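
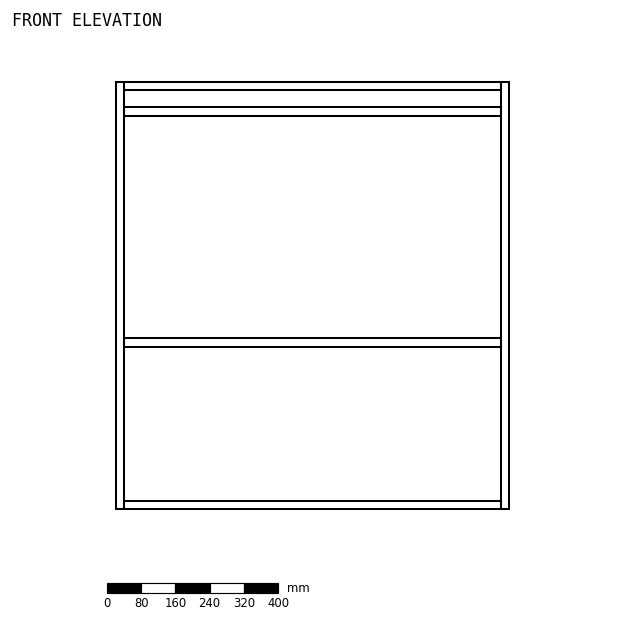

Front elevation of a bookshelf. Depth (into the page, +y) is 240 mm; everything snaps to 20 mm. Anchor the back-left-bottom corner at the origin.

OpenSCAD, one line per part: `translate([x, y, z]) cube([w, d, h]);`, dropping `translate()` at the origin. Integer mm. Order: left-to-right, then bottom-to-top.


cube([20, 240, 1000]);
translate([20, 0, 0]) cube([880, 240, 20]);
translate([20, 0, 380]) cube([880, 240, 20]);
translate([20, 0, 920]) cube([880, 240, 20]);
translate([20, 0, 980]) cube([880, 240, 20]);
translate([900, 0, 0]) cube([20, 240, 1000]);


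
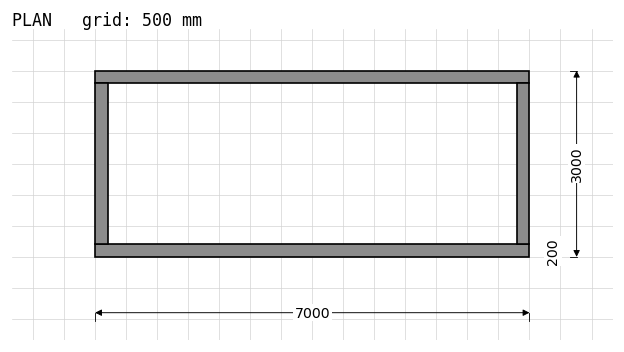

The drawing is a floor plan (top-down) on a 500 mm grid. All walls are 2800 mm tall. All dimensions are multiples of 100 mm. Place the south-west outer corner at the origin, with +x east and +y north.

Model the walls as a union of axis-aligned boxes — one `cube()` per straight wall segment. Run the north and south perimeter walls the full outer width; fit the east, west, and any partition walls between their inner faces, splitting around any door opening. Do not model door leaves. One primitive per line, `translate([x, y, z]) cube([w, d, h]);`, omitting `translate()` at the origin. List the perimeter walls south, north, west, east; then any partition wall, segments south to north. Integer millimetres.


cube([7000, 200, 2800]);
translate([0, 2800, 0]) cube([7000, 200, 2800]);
translate([0, 200, 0]) cube([200, 2600, 2800]);
translate([6800, 200, 0]) cube([200, 2600, 2800]);


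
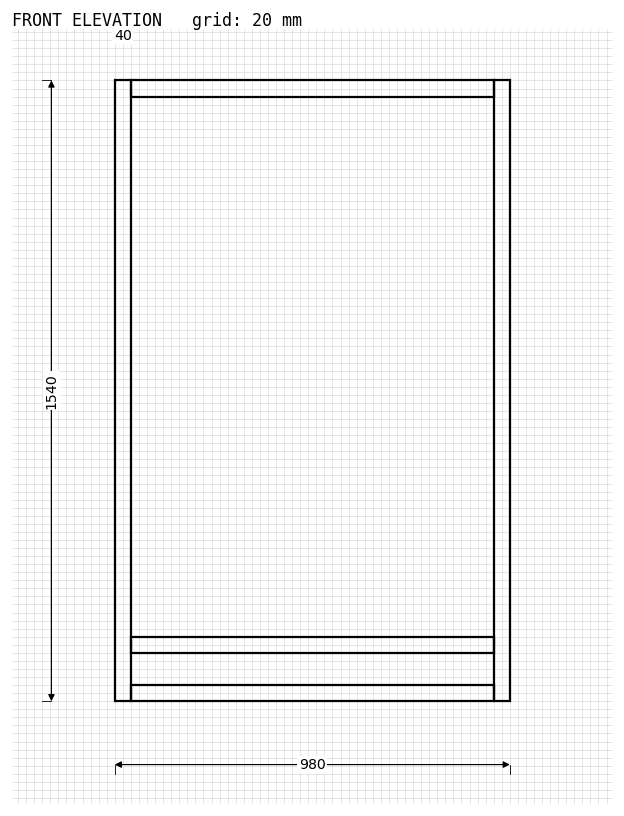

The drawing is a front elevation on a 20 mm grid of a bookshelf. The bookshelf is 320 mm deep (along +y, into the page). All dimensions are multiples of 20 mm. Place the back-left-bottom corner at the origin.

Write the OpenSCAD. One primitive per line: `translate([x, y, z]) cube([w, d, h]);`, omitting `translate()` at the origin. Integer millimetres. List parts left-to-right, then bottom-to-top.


cube([40, 320, 1540]);
translate([40, 0, 0]) cube([900, 320, 40]);
translate([40, 0, 120]) cube([900, 320, 40]);
translate([40, 0, 1500]) cube([900, 320, 40]);
translate([940, 0, 0]) cube([40, 320, 1540]);


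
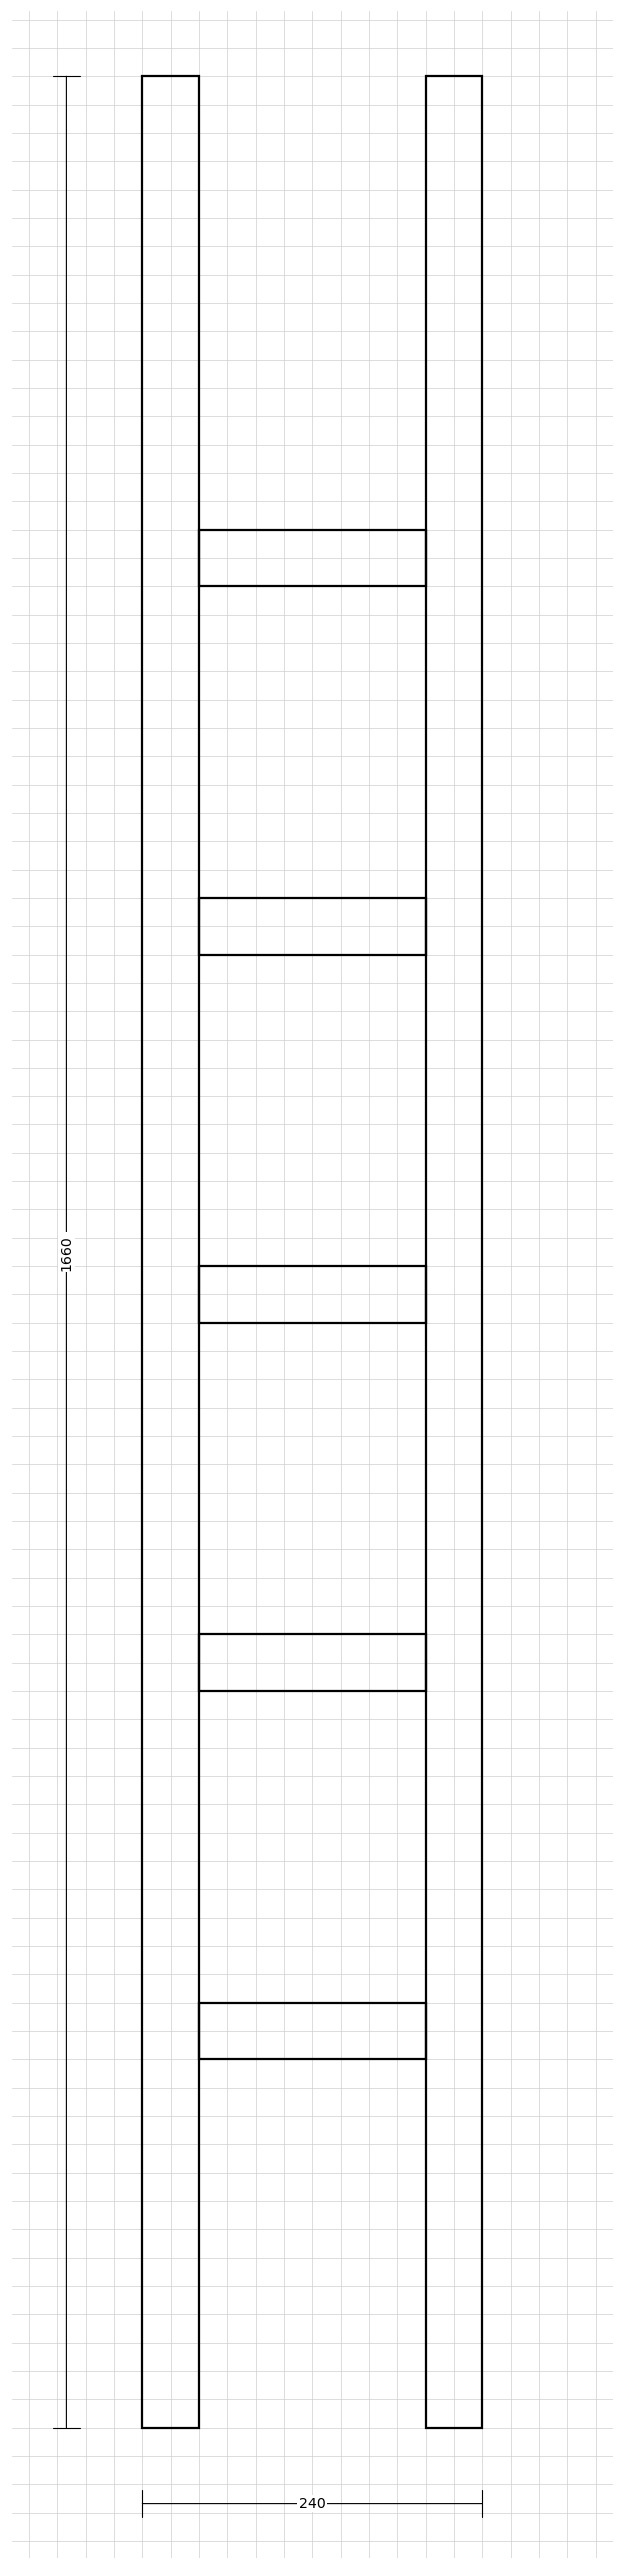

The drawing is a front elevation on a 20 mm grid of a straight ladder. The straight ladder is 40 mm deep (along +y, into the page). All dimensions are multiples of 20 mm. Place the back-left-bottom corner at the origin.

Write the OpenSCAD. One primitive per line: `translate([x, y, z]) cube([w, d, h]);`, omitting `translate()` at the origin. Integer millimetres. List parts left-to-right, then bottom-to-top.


cube([40, 40, 1660]);
translate([40, 0, 260]) cube([160, 40, 40]);
translate([40, 0, 520]) cube([160, 40, 40]);
translate([40, 0, 780]) cube([160, 40, 40]);
translate([40, 0, 1040]) cube([160, 40, 40]);
translate([40, 0, 1300]) cube([160, 40, 40]);
translate([200, 0, 0]) cube([40, 40, 1660]);


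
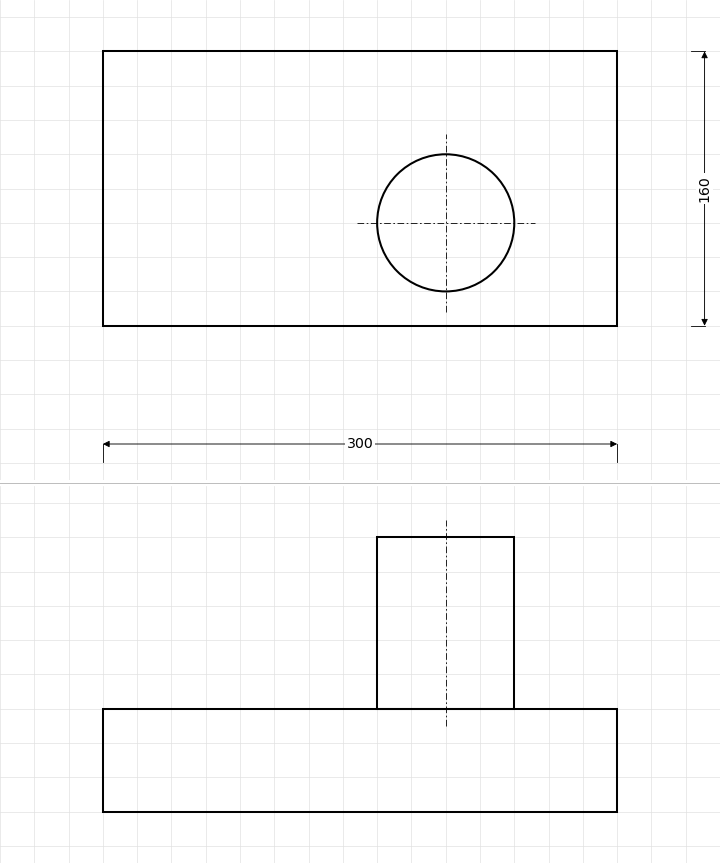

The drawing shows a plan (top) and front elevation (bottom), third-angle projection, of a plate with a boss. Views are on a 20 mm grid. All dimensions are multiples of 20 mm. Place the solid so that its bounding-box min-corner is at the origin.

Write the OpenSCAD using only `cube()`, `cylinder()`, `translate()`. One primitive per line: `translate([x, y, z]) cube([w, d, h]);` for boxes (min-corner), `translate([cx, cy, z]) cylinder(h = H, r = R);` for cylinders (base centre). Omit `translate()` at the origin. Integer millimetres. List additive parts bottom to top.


cube([300, 160, 60]);
translate([200, 60, 60]) cylinder(h = 100, r = 40);


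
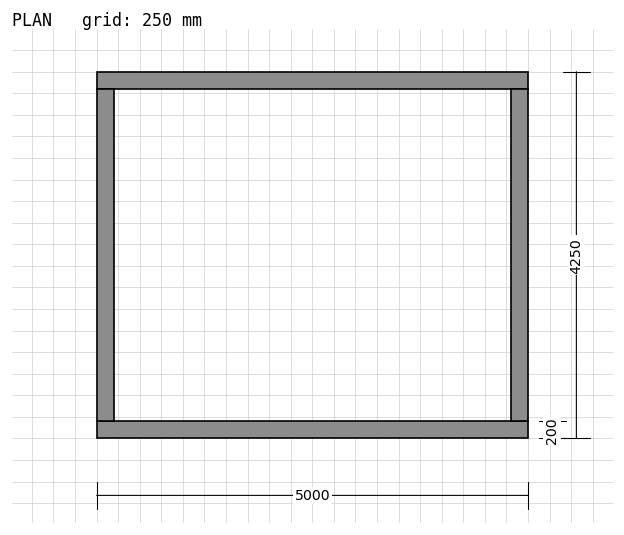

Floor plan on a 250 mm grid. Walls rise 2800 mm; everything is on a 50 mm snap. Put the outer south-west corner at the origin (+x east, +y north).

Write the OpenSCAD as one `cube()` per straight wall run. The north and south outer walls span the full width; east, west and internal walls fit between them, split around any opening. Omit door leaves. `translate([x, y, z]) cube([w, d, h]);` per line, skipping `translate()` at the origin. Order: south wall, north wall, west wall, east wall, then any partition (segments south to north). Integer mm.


cube([5000, 200, 2800]);
translate([0, 4050, 0]) cube([5000, 200, 2800]);
translate([0, 200, 0]) cube([200, 3850, 2800]);
translate([4800, 200, 0]) cube([200, 3850, 2800]);


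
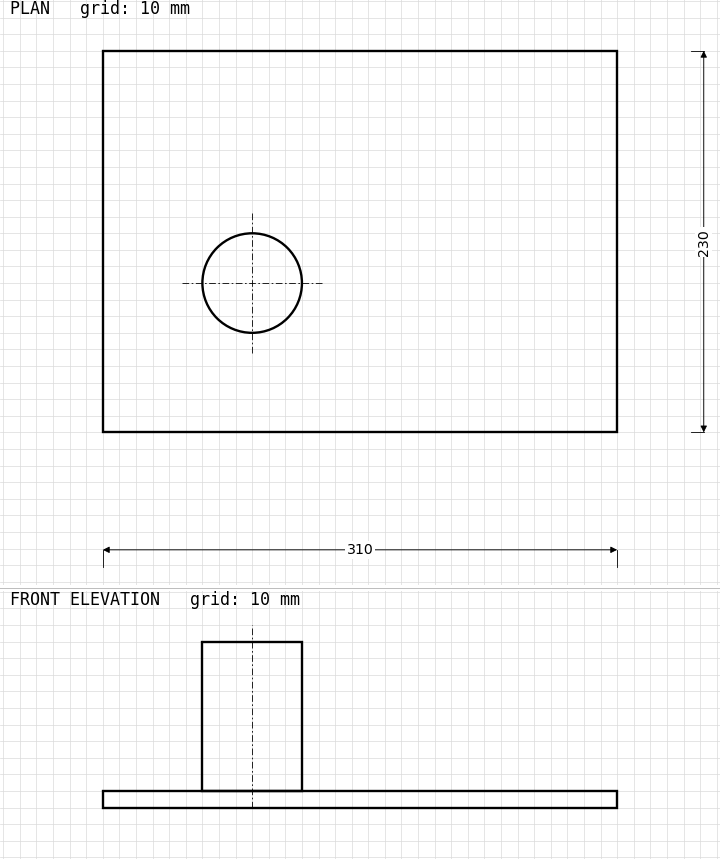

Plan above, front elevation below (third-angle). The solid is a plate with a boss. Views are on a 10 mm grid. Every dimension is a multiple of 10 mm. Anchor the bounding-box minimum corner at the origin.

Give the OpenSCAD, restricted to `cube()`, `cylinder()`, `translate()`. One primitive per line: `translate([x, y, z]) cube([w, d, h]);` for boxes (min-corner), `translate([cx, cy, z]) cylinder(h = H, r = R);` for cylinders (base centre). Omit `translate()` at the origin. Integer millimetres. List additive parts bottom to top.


cube([310, 230, 10]);
translate([90, 90, 10]) cylinder(h = 90, r = 30);


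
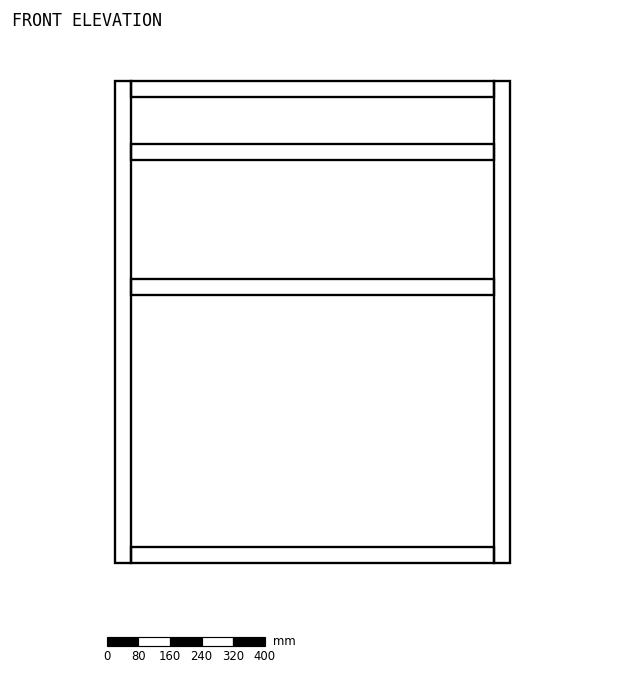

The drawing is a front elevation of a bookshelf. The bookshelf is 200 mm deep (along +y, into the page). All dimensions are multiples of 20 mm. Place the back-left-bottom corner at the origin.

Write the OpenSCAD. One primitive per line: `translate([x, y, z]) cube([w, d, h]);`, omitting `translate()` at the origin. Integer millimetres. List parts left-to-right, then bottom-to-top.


cube([40, 200, 1220]);
translate([40, 0, 0]) cube([920, 200, 40]);
translate([40, 0, 680]) cube([920, 200, 40]);
translate([40, 0, 1020]) cube([920, 200, 40]);
translate([40, 0, 1180]) cube([920, 200, 40]);
translate([960, 0, 0]) cube([40, 200, 1220]);


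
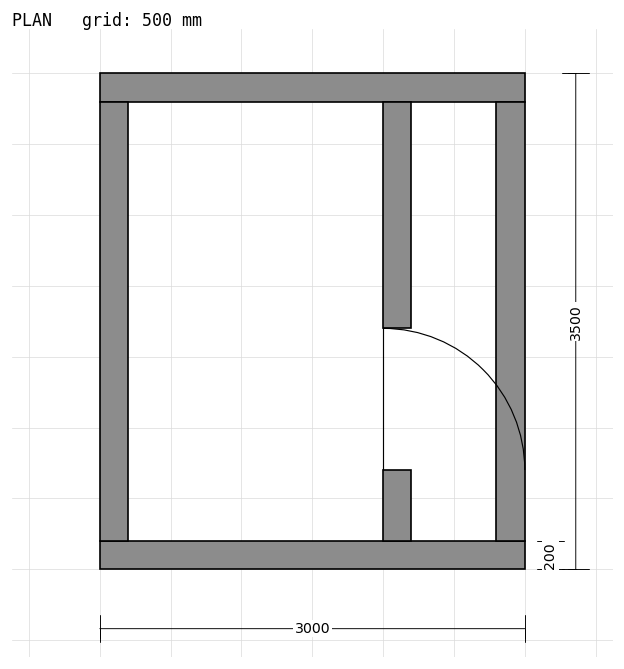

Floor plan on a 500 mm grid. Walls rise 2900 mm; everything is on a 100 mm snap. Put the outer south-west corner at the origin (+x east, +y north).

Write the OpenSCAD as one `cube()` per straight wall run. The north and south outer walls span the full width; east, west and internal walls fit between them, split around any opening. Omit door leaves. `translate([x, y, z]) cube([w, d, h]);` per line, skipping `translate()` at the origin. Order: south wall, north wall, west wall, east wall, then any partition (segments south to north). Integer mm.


cube([3000, 200, 2900]);
translate([0, 3300, 0]) cube([3000, 200, 2900]);
translate([0, 200, 0]) cube([200, 3100, 2900]);
translate([2800, 200, 0]) cube([200, 3100, 2900]);
translate([2000, 200, 0]) cube([200, 500, 2900]);
translate([2000, 1700, 0]) cube([200, 1600, 2900]);


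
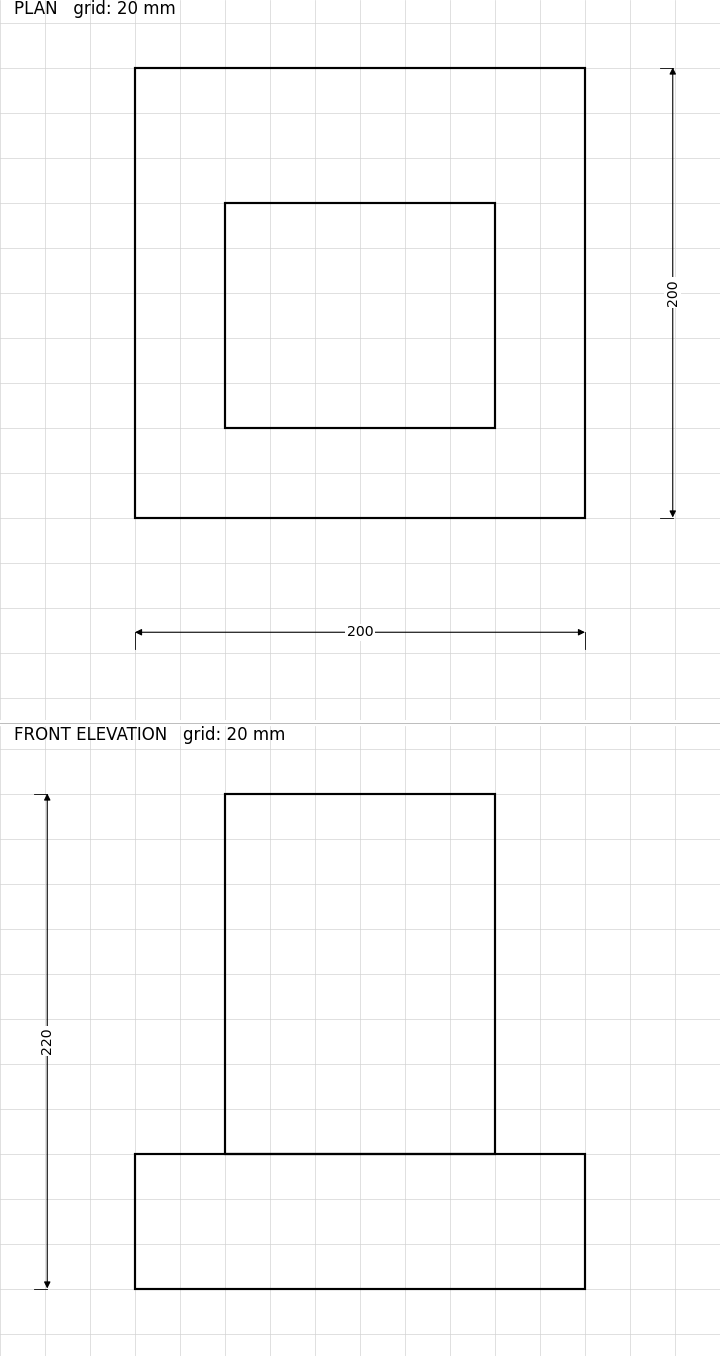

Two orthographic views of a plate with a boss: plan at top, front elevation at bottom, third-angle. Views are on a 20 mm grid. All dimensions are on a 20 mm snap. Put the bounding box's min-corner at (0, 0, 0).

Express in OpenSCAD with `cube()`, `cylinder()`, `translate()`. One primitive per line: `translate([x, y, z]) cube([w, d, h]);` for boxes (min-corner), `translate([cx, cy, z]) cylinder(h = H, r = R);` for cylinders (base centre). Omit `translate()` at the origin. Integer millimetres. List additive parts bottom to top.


cube([200, 200, 60]);
translate([40, 40, 60]) cube([120, 100, 160]);


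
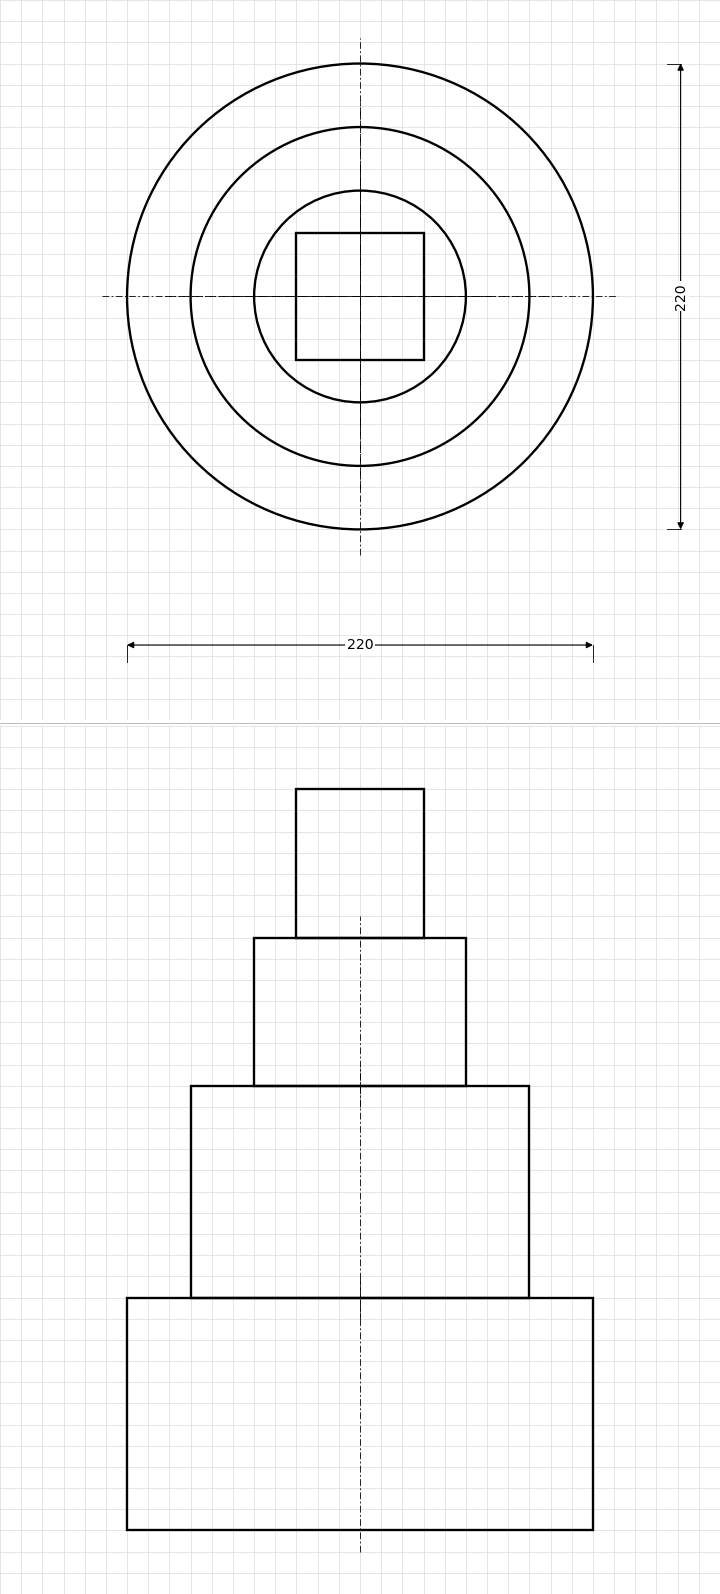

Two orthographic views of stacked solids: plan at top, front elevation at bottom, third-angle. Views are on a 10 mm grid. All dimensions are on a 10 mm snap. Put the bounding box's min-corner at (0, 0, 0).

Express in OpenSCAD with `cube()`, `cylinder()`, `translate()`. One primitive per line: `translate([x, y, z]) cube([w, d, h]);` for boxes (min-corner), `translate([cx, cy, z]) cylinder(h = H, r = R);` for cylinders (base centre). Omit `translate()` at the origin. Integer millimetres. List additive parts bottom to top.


translate([110, 110, 0]) cylinder(h = 110, r = 110);
translate([110, 110, 110]) cylinder(h = 100, r = 80);
translate([110, 110, 210]) cylinder(h = 70, r = 50);
translate([80, 80, 280]) cube([60, 60, 70]);


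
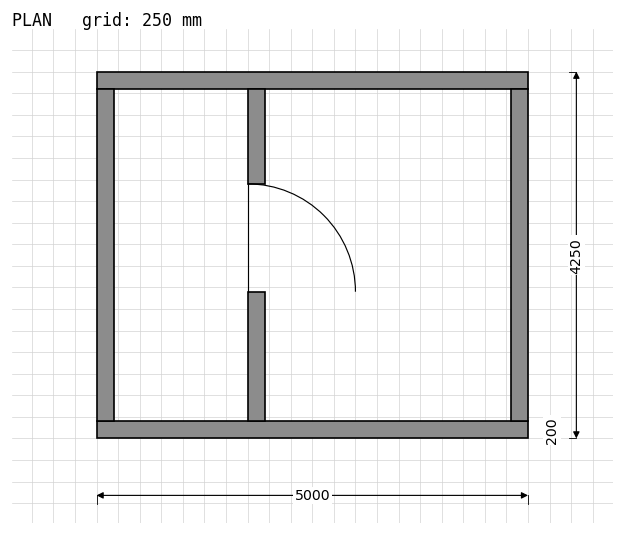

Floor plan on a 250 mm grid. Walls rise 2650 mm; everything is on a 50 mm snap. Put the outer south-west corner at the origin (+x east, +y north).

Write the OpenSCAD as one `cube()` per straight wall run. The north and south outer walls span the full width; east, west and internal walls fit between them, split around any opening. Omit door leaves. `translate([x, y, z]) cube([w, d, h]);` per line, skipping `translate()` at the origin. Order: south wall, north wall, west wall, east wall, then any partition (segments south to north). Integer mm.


cube([5000, 200, 2650]);
translate([0, 4050, 0]) cube([5000, 200, 2650]);
translate([0, 200, 0]) cube([200, 3850, 2650]);
translate([4800, 200, 0]) cube([200, 3850, 2650]);
translate([1750, 200, 0]) cube([200, 1500, 2650]);
translate([1750, 2950, 0]) cube([200, 1100, 2650]);


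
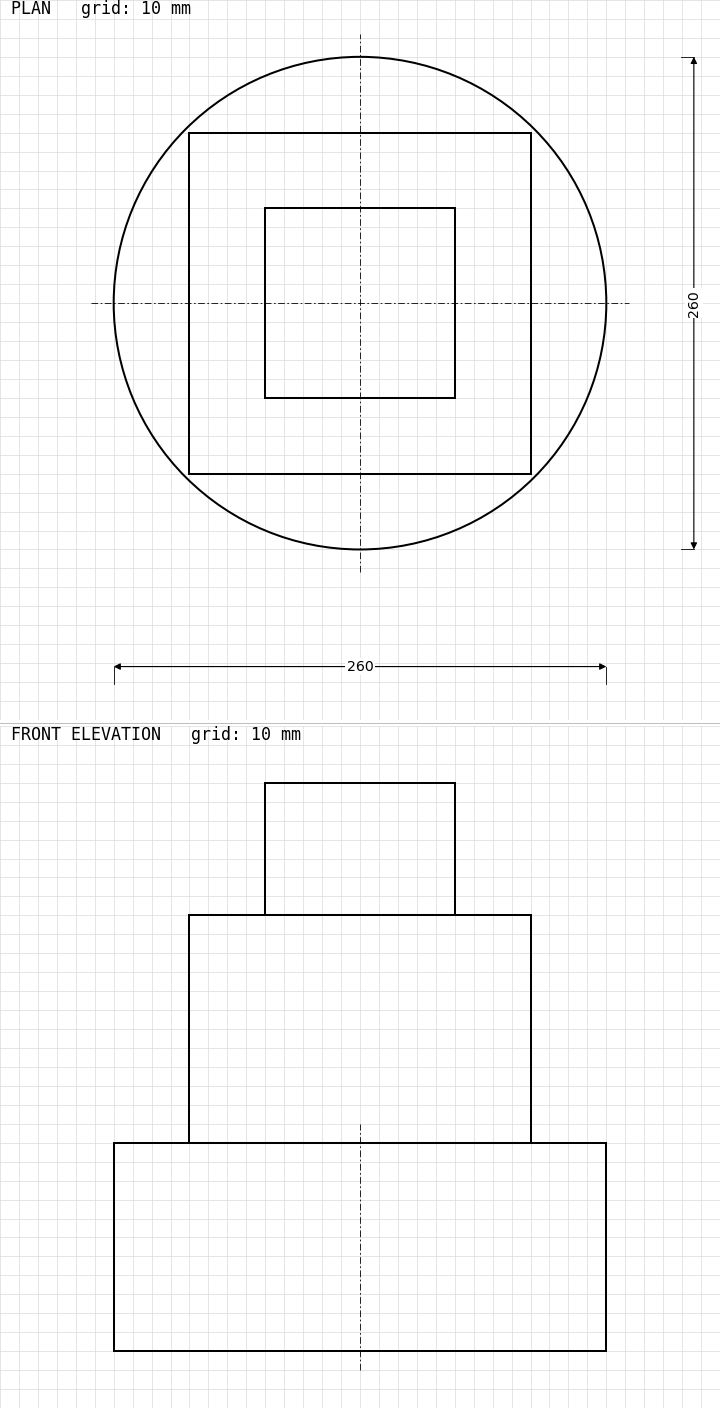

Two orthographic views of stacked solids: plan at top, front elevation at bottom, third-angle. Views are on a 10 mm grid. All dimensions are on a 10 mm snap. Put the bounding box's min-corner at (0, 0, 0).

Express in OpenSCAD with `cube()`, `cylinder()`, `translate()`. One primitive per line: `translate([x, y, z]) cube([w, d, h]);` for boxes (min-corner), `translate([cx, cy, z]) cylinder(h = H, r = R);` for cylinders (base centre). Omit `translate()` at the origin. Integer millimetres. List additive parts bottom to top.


translate([130, 130, 0]) cylinder(h = 110, r = 130);
translate([40, 40, 110]) cube([180, 180, 120]);
translate([80, 80, 230]) cube([100, 100, 70]);


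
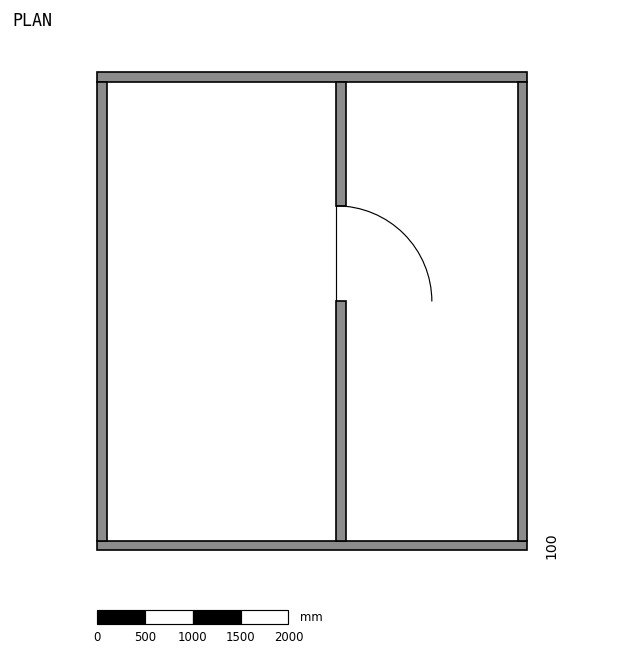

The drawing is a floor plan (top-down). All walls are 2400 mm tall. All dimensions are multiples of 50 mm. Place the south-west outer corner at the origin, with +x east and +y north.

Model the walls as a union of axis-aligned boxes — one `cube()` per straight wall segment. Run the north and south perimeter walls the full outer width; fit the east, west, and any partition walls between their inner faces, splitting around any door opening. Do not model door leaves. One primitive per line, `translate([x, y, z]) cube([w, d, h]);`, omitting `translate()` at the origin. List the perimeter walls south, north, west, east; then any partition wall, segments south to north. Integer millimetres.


cube([4500, 100, 2400]);
translate([0, 4900, 0]) cube([4500, 100, 2400]);
translate([0, 100, 0]) cube([100, 4800, 2400]);
translate([4400, 100, 0]) cube([100, 4800, 2400]);
translate([2500, 100, 0]) cube([100, 2500, 2400]);
translate([2500, 3600, 0]) cube([100, 1300, 2400]);


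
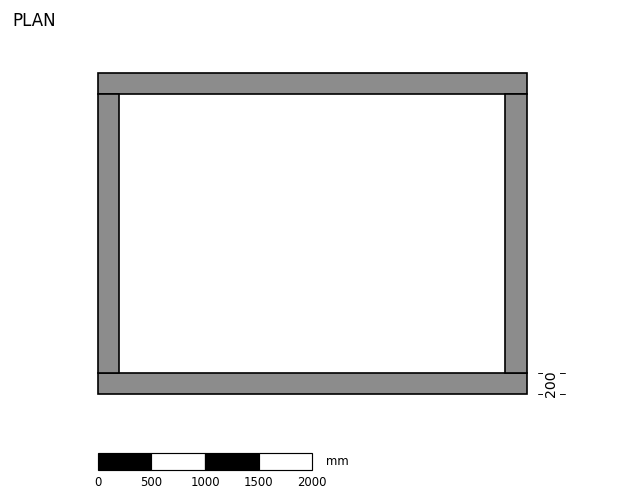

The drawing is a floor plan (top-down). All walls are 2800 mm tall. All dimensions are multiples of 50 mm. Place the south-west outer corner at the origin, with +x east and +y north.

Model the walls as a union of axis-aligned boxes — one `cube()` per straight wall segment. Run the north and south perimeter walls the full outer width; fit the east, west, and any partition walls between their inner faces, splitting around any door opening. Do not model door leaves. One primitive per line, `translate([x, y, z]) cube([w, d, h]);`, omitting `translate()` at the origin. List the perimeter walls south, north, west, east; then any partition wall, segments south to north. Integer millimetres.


cube([4000, 200, 2800]);
translate([0, 2800, 0]) cube([4000, 200, 2800]);
translate([0, 200, 0]) cube([200, 2600, 2800]);
translate([3800, 200, 0]) cube([200, 2600, 2800]);


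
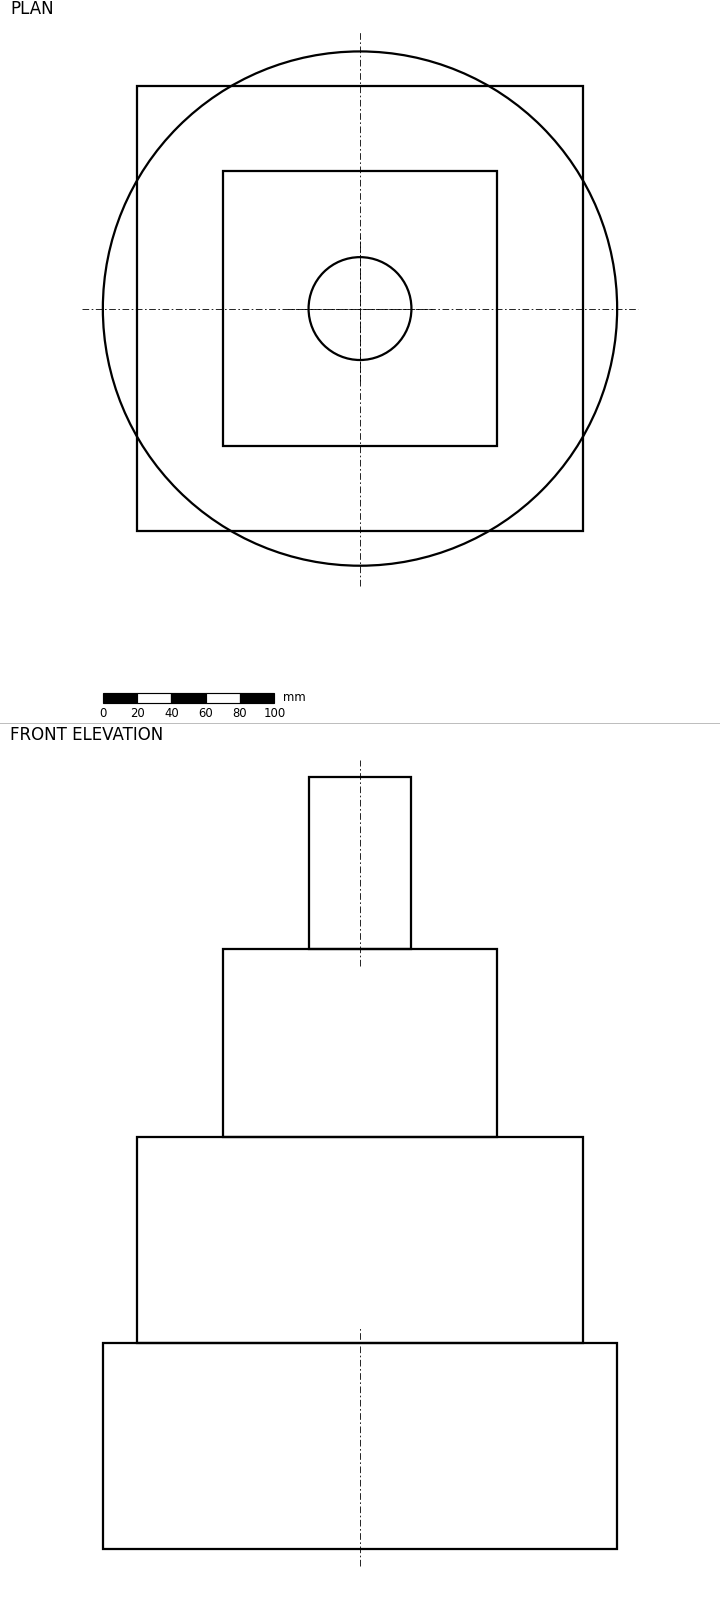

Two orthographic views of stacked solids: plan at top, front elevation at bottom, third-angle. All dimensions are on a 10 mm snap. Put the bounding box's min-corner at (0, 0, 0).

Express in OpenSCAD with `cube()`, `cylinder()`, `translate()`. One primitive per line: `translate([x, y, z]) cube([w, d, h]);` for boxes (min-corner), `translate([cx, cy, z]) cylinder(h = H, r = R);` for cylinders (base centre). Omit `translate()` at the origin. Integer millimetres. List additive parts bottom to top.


translate([150, 150, 0]) cylinder(h = 120, r = 150);
translate([20, 20, 120]) cube([260, 260, 120]);
translate([70, 70, 240]) cube([160, 160, 110]);
translate([150, 150, 350]) cylinder(h = 100, r = 30);


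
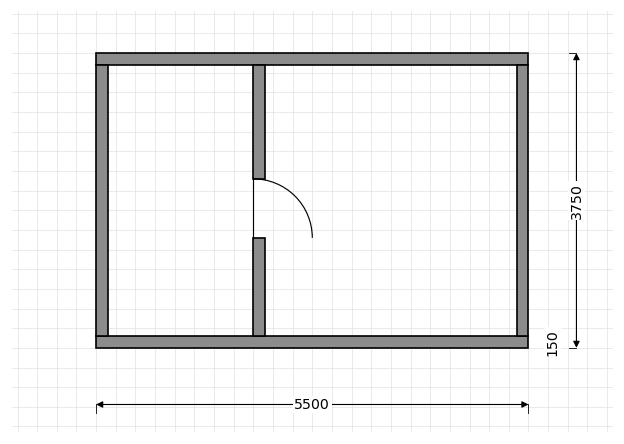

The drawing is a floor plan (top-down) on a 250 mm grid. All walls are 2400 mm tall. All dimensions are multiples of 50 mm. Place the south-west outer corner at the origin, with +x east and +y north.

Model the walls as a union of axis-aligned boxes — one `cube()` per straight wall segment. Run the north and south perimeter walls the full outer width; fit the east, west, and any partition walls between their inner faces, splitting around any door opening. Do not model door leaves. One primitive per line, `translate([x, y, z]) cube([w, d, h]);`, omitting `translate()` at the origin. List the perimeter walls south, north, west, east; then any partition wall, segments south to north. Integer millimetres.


cube([5500, 150, 2400]);
translate([0, 3600, 0]) cube([5500, 150, 2400]);
translate([0, 150, 0]) cube([150, 3450, 2400]);
translate([5350, 150, 0]) cube([150, 3450, 2400]);
translate([2000, 150, 0]) cube([150, 1250, 2400]);
translate([2000, 2150, 0]) cube([150, 1450, 2400]);


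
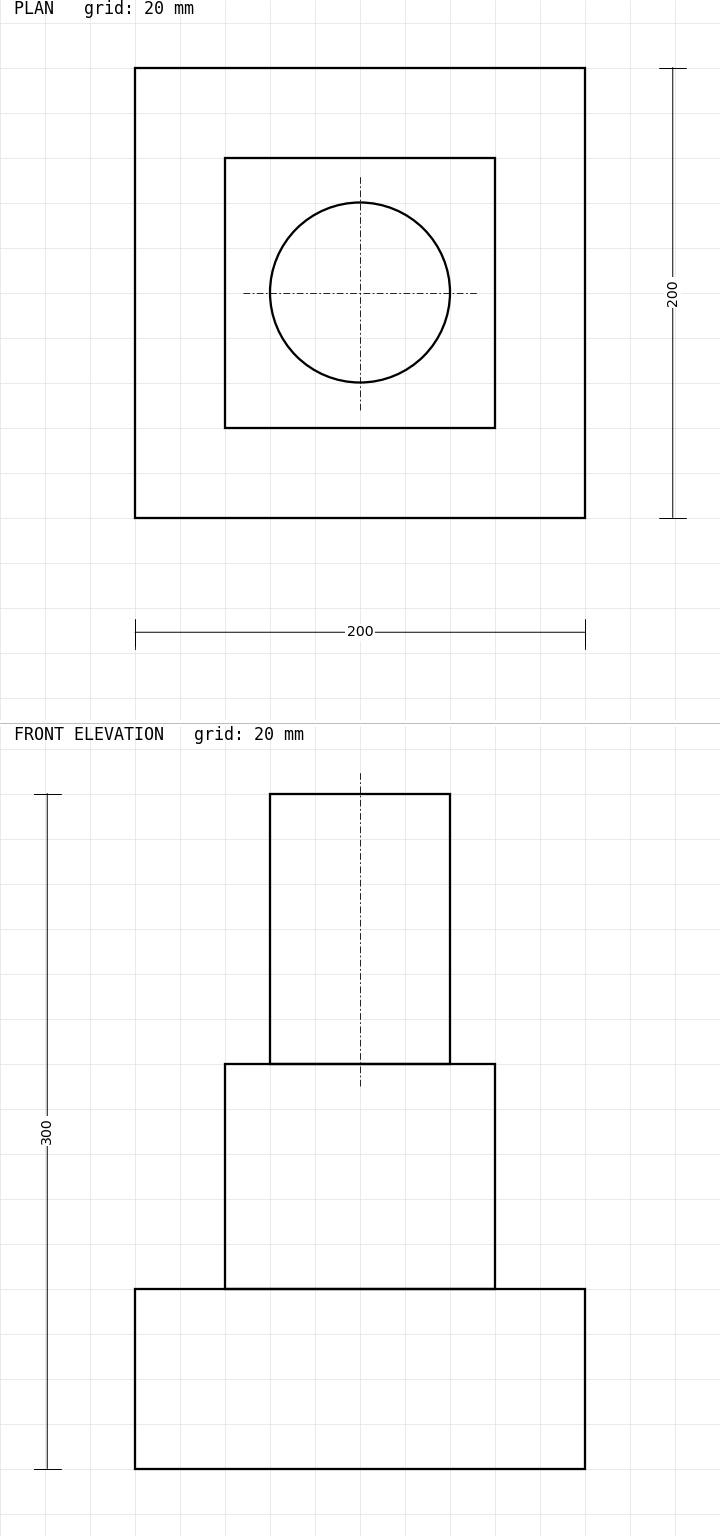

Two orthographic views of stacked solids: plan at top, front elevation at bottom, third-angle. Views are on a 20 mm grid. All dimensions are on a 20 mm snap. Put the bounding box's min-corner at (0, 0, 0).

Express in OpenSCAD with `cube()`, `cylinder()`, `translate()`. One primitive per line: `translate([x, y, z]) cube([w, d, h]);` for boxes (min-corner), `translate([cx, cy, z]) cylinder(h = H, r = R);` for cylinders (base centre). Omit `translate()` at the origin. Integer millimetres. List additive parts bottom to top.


cube([200, 200, 80]);
translate([40, 40, 80]) cube([120, 120, 100]);
translate([100, 100, 180]) cylinder(h = 120, r = 40);


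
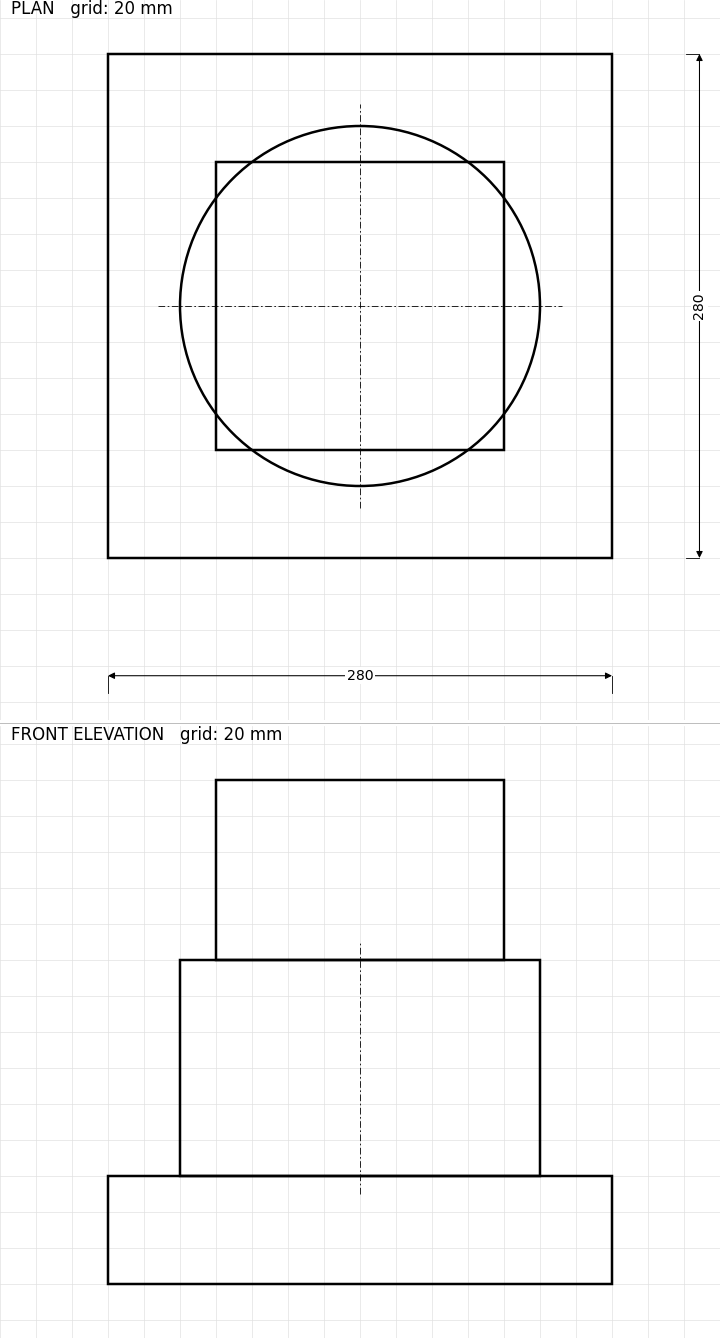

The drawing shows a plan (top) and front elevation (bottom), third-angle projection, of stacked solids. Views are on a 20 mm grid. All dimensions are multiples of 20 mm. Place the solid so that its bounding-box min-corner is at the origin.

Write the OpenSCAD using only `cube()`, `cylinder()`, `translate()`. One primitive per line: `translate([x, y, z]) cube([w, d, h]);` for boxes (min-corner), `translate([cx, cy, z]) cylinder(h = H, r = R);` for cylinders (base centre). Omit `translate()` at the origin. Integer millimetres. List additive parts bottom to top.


cube([280, 280, 60]);
translate([140, 140, 60]) cylinder(h = 120, r = 100);
translate([60, 60, 180]) cube([160, 160, 100]);


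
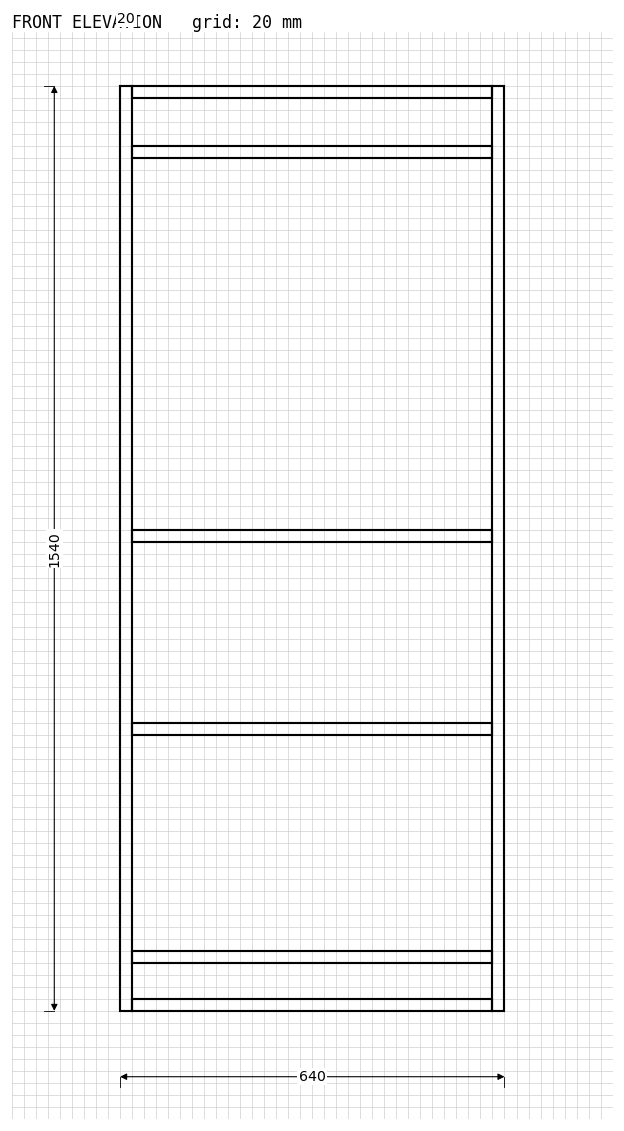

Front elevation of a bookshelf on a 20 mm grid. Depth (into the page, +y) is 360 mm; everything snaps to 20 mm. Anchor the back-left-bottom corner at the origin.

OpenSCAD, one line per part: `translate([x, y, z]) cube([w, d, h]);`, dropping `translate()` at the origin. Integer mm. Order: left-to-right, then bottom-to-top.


cube([20, 360, 1540]);
translate([20, 0, 0]) cube([600, 360, 20]);
translate([20, 0, 80]) cube([600, 360, 20]);
translate([20, 0, 460]) cube([600, 360, 20]);
translate([20, 0, 780]) cube([600, 360, 20]);
translate([20, 0, 1420]) cube([600, 360, 20]);
translate([20, 0, 1520]) cube([600, 360, 20]);
translate([620, 0, 0]) cube([20, 360, 1540]);


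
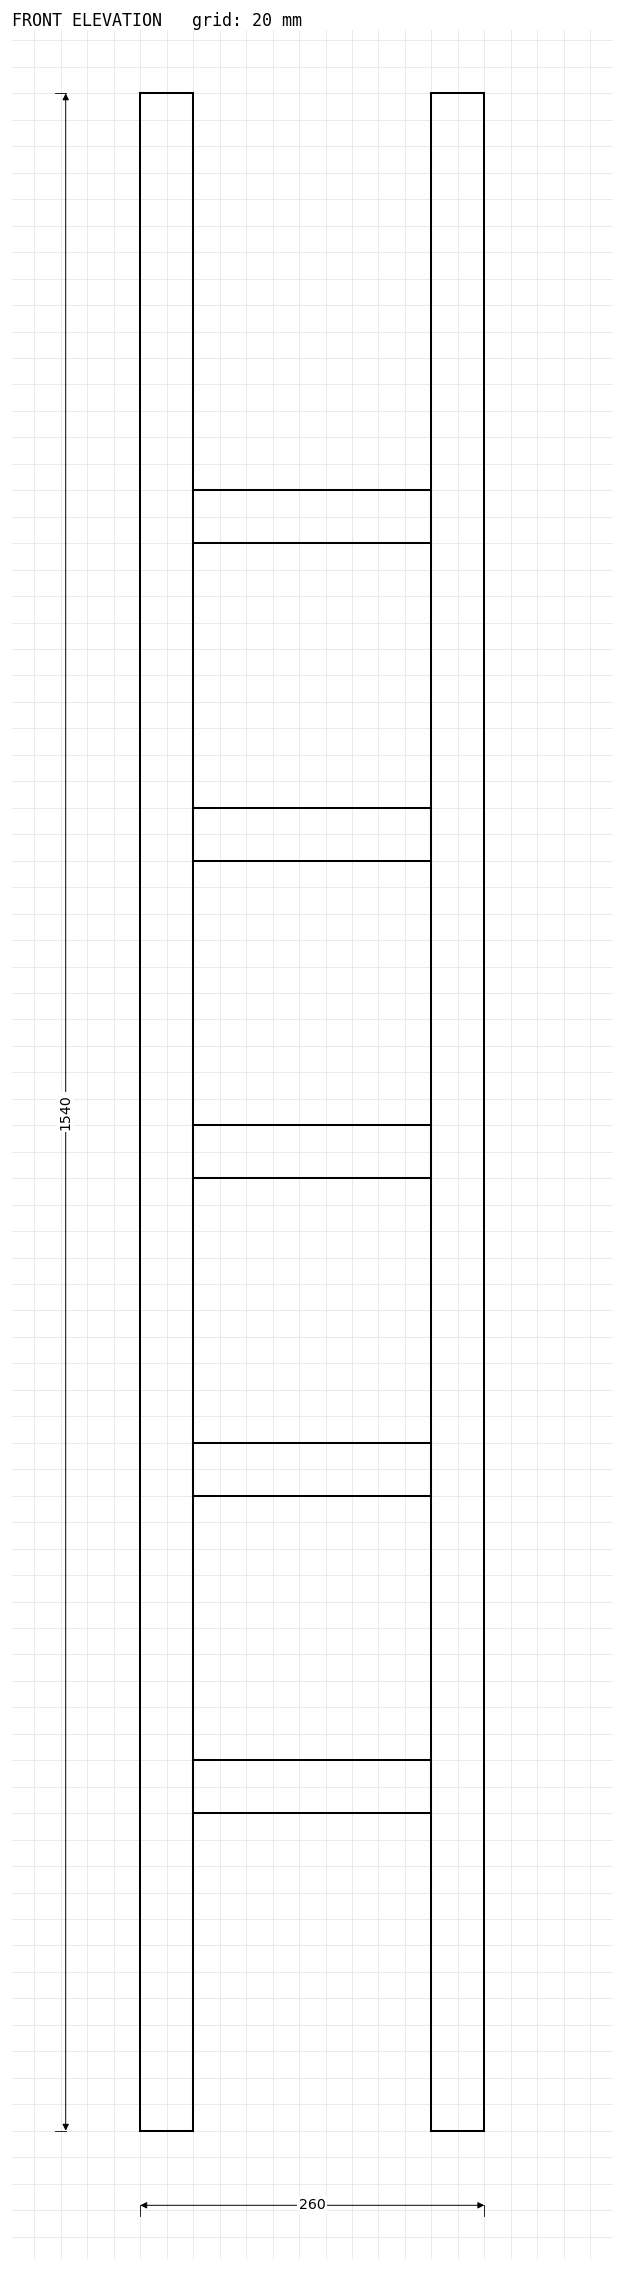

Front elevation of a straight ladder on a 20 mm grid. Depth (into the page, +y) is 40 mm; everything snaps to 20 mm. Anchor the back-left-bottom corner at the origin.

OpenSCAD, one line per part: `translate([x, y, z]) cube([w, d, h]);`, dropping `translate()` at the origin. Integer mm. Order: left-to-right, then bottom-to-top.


cube([40, 40, 1540]);
translate([40, 0, 240]) cube([180, 40, 40]);
translate([40, 0, 480]) cube([180, 40, 40]);
translate([40, 0, 720]) cube([180, 40, 40]);
translate([40, 0, 960]) cube([180, 40, 40]);
translate([40, 0, 1200]) cube([180, 40, 40]);
translate([220, 0, 0]) cube([40, 40, 1540]);


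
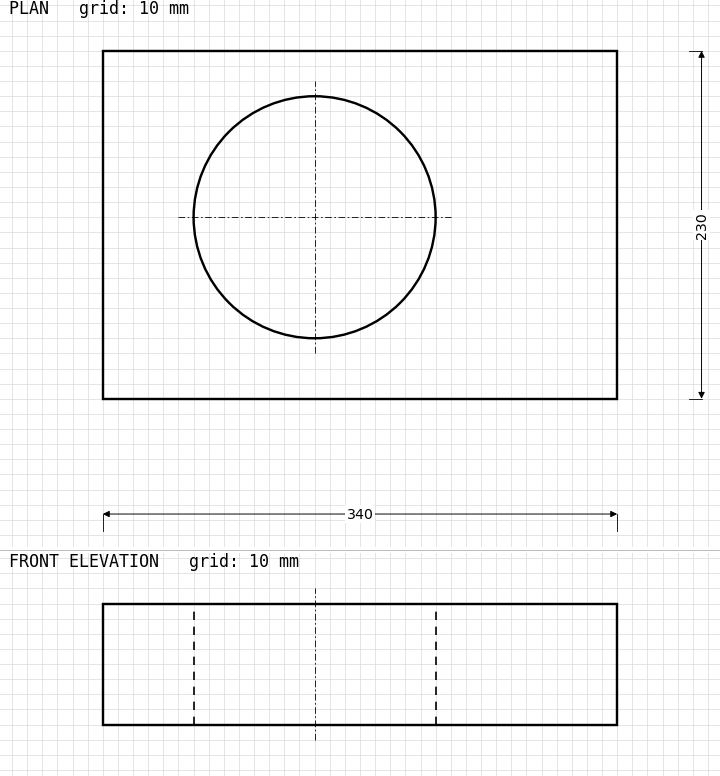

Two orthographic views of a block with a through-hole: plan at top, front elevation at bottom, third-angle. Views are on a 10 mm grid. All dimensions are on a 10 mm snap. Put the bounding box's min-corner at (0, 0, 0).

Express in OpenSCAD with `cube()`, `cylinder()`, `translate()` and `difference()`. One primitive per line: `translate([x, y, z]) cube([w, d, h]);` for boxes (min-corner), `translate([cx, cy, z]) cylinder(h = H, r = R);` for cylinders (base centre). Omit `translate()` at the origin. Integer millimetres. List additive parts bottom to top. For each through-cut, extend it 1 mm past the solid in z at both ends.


difference() {
  cube([340, 230, 80]);
  translate([140, 120, -1]) cylinder(h = 82, r = 80);
}


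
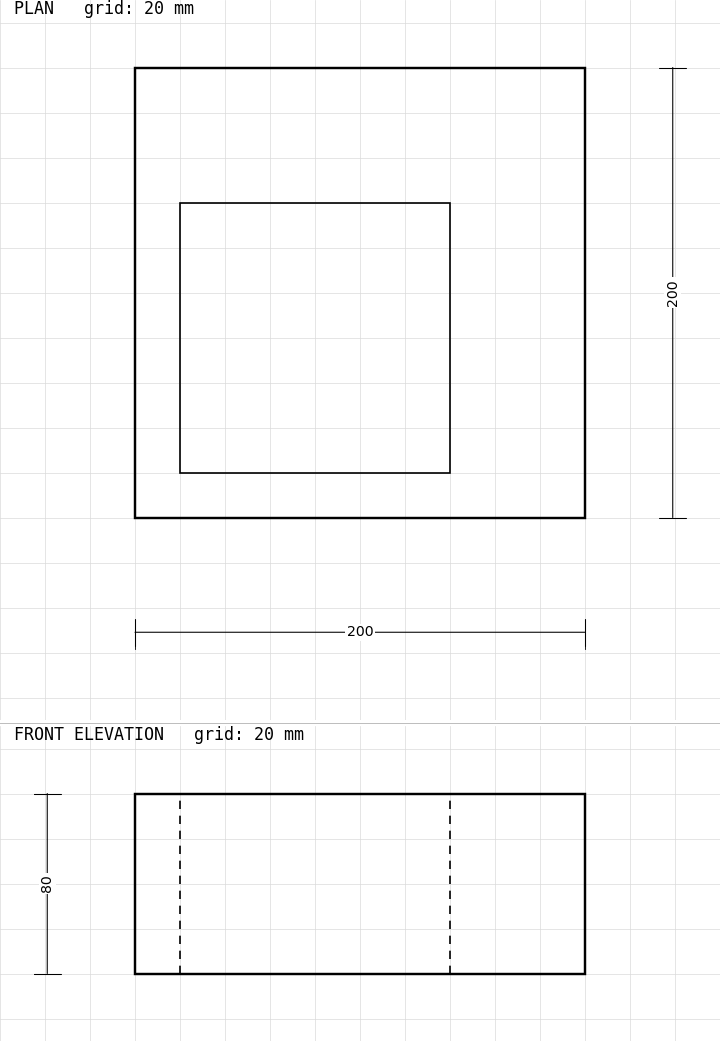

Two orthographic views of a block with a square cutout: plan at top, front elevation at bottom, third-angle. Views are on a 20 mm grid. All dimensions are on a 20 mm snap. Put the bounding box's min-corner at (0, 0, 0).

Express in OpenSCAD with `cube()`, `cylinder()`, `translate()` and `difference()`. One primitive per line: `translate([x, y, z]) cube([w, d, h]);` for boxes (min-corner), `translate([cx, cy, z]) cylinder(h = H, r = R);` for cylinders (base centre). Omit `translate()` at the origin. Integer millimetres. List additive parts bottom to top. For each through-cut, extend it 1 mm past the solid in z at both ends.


difference() {
  cube([200, 200, 80]);
  translate([20, 20, -1]) cube([120, 120, 82]);
}


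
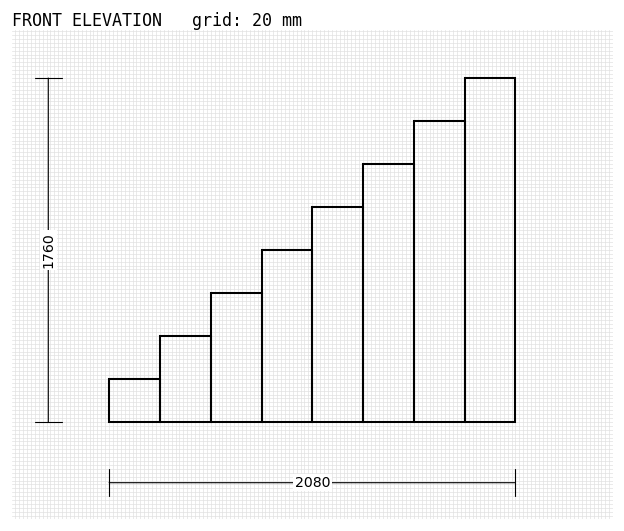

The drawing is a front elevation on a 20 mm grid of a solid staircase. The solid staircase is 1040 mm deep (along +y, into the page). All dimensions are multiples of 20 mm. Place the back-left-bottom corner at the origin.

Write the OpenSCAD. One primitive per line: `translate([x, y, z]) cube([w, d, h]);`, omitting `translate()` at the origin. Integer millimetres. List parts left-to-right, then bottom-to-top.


cube([260, 1040, 220]);
translate([260, 0, 0]) cube([260, 1040, 440]);
translate([520, 0, 0]) cube([260, 1040, 660]);
translate([780, 0, 0]) cube([260, 1040, 880]);
translate([1040, 0, 0]) cube([260, 1040, 1100]);
translate([1300, 0, 0]) cube([260, 1040, 1320]);
translate([1560, 0, 0]) cube([260, 1040, 1540]);
translate([1820, 0, 0]) cube([260, 1040, 1760]);


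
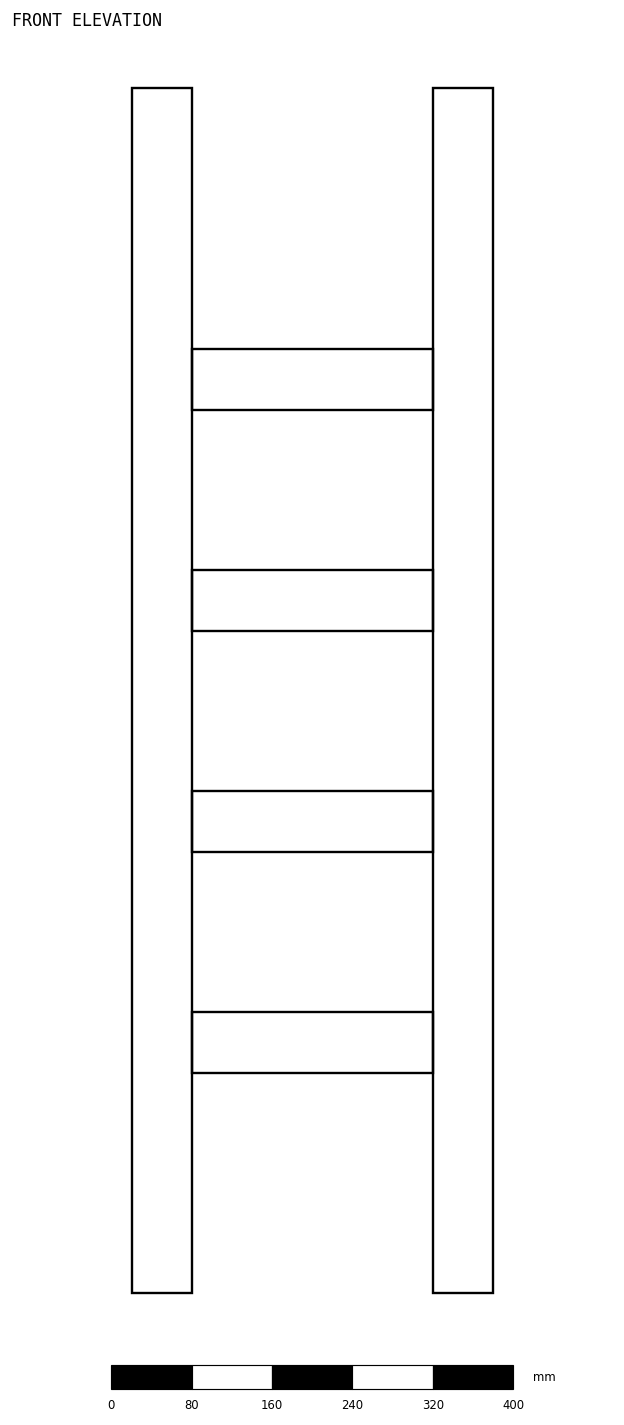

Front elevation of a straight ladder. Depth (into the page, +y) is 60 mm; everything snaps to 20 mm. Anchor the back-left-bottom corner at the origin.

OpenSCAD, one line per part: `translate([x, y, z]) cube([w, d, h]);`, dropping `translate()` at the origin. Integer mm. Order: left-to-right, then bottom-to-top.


cube([60, 60, 1200]);
translate([60, 0, 220]) cube([240, 60, 60]);
translate([60, 0, 440]) cube([240, 60, 60]);
translate([60, 0, 660]) cube([240, 60, 60]);
translate([60, 0, 880]) cube([240, 60, 60]);
translate([300, 0, 0]) cube([60, 60, 1200]);


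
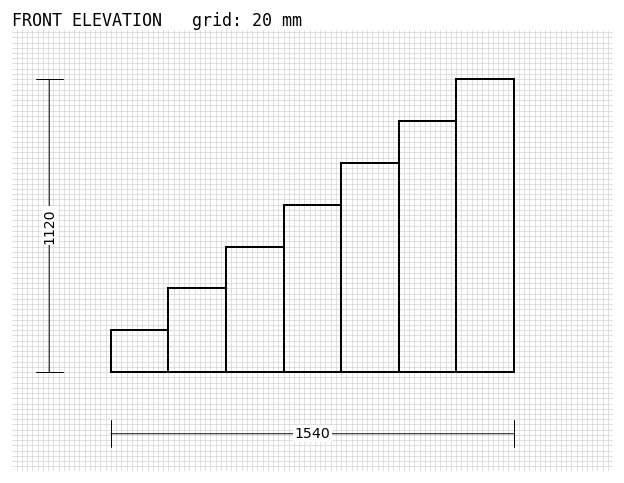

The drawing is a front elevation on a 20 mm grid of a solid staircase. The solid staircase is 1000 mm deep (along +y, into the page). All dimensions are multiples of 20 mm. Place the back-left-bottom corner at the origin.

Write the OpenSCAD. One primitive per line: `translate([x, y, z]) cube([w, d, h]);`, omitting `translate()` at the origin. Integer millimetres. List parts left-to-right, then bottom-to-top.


cube([220, 1000, 160]);
translate([220, 0, 0]) cube([220, 1000, 320]);
translate([440, 0, 0]) cube([220, 1000, 480]);
translate([660, 0, 0]) cube([220, 1000, 640]);
translate([880, 0, 0]) cube([220, 1000, 800]);
translate([1100, 0, 0]) cube([220, 1000, 960]);
translate([1320, 0, 0]) cube([220, 1000, 1120]);


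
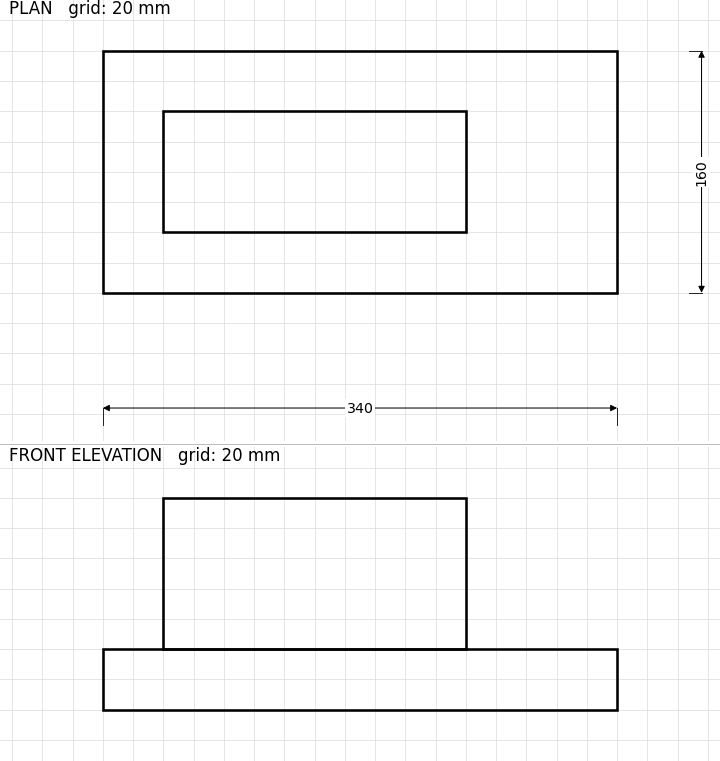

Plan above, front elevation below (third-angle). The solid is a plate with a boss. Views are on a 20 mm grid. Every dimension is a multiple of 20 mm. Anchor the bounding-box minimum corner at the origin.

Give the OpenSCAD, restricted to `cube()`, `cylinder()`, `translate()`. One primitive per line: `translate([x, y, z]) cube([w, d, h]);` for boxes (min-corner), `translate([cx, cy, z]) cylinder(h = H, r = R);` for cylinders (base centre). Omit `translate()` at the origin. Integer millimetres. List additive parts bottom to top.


cube([340, 160, 40]);
translate([40, 40, 40]) cube([200, 80, 100]);


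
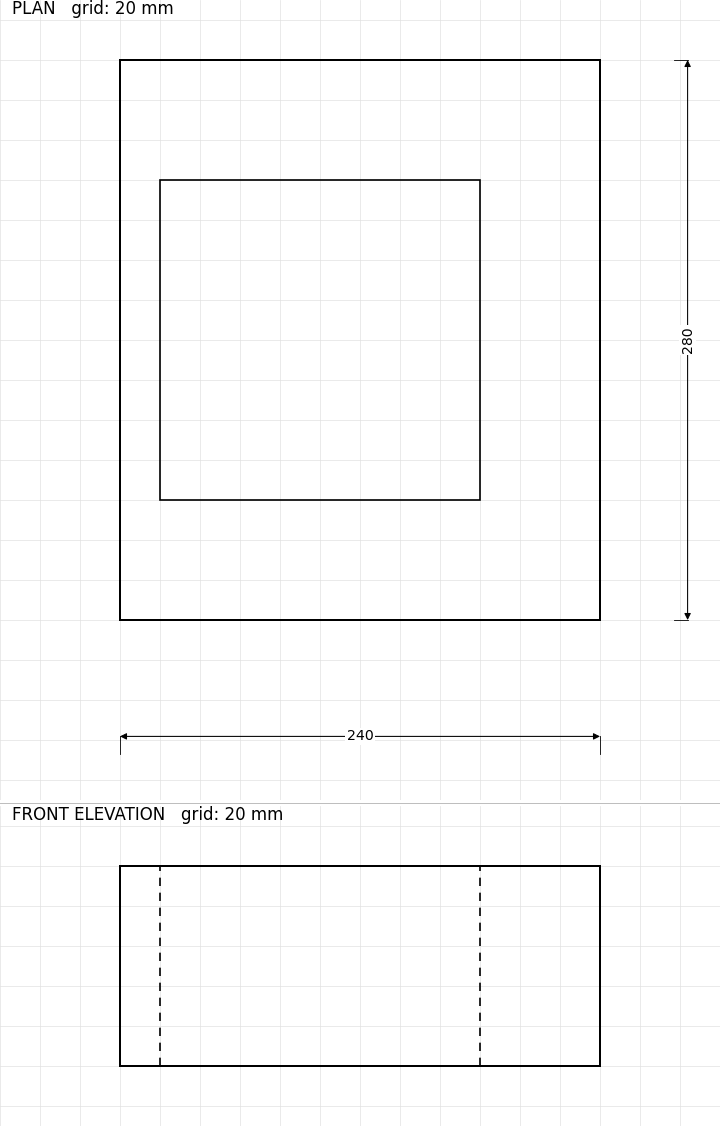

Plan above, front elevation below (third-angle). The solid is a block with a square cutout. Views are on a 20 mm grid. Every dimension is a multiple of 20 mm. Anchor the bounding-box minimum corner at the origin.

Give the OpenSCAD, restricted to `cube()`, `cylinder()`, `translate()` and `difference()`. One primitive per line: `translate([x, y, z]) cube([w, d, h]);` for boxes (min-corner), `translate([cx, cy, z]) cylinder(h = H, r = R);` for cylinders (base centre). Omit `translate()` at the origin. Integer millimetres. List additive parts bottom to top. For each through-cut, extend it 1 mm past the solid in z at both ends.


difference() {
  cube([240, 280, 100]);
  translate([20, 60, -1]) cube([160, 160, 102]);
}


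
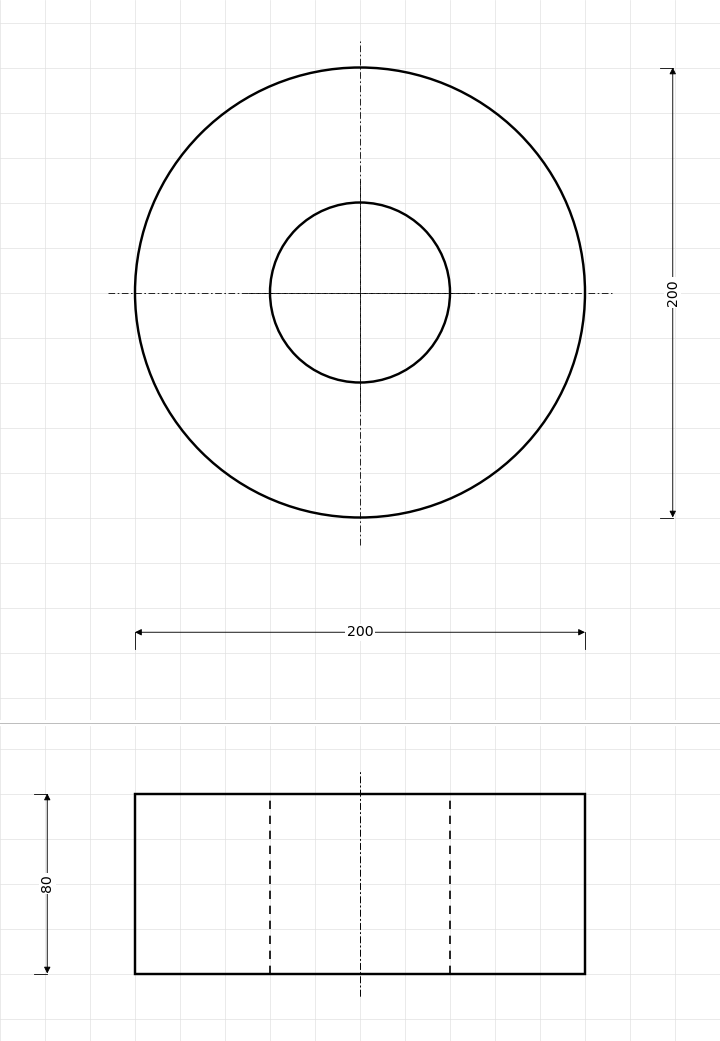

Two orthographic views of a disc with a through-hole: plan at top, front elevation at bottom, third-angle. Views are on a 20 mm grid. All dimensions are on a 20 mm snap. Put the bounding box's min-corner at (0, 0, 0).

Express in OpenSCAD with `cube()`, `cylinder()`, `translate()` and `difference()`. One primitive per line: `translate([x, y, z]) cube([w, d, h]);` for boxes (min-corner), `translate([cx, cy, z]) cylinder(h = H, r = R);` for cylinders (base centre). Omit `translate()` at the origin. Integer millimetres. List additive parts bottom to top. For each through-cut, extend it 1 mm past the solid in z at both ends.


difference() {
  translate([100, 100, 0]) cylinder(h = 80, r = 100);
  translate([100, 100, -1]) cylinder(h = 82, r = 40);
}


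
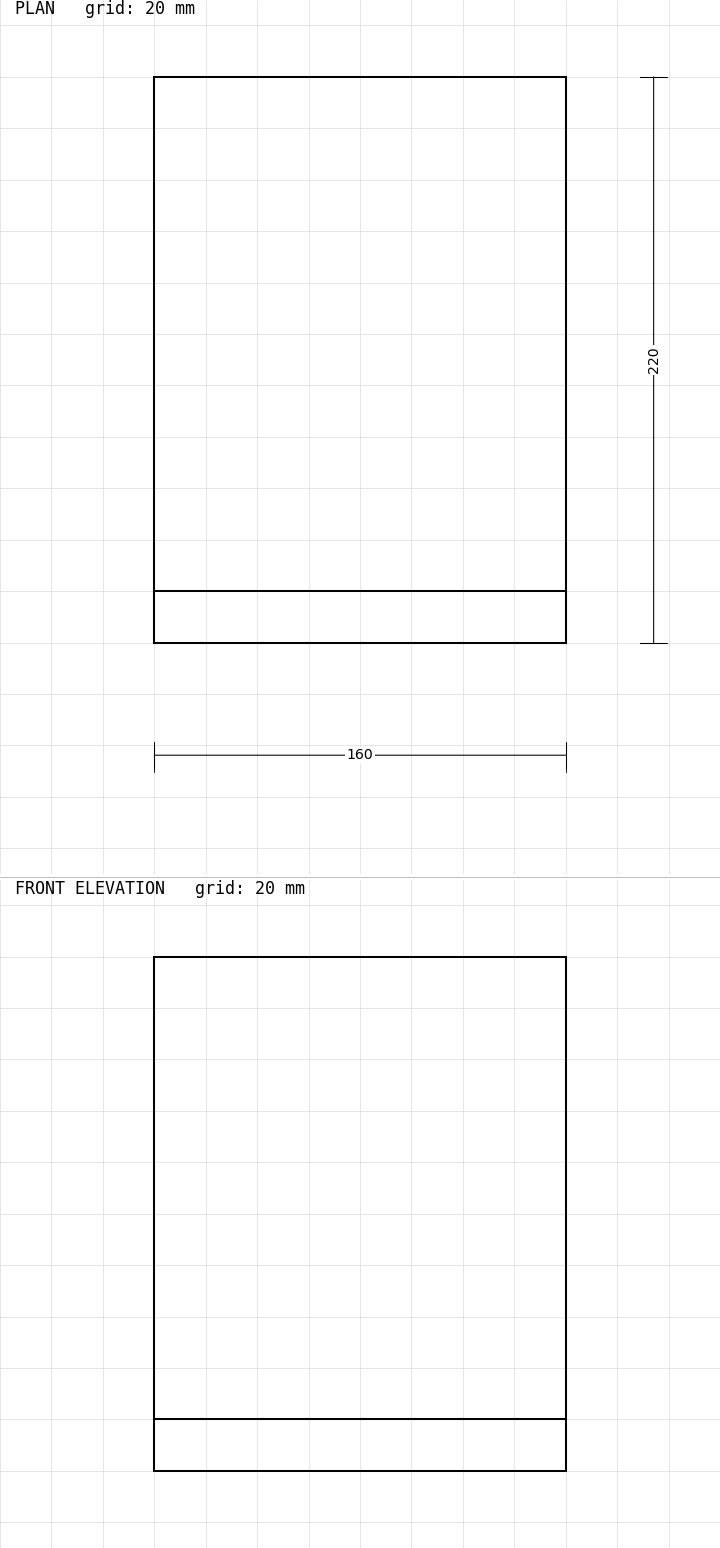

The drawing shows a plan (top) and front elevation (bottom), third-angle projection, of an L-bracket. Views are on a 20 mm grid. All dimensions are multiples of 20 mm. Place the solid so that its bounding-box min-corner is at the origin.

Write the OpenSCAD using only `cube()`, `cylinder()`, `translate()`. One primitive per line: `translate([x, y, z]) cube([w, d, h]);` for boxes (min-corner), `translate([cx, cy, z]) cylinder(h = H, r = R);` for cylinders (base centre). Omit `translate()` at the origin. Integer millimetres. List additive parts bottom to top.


cube([160, 220, 20]);
translate([0, 0, 20]) cube([160, 20, 180]);


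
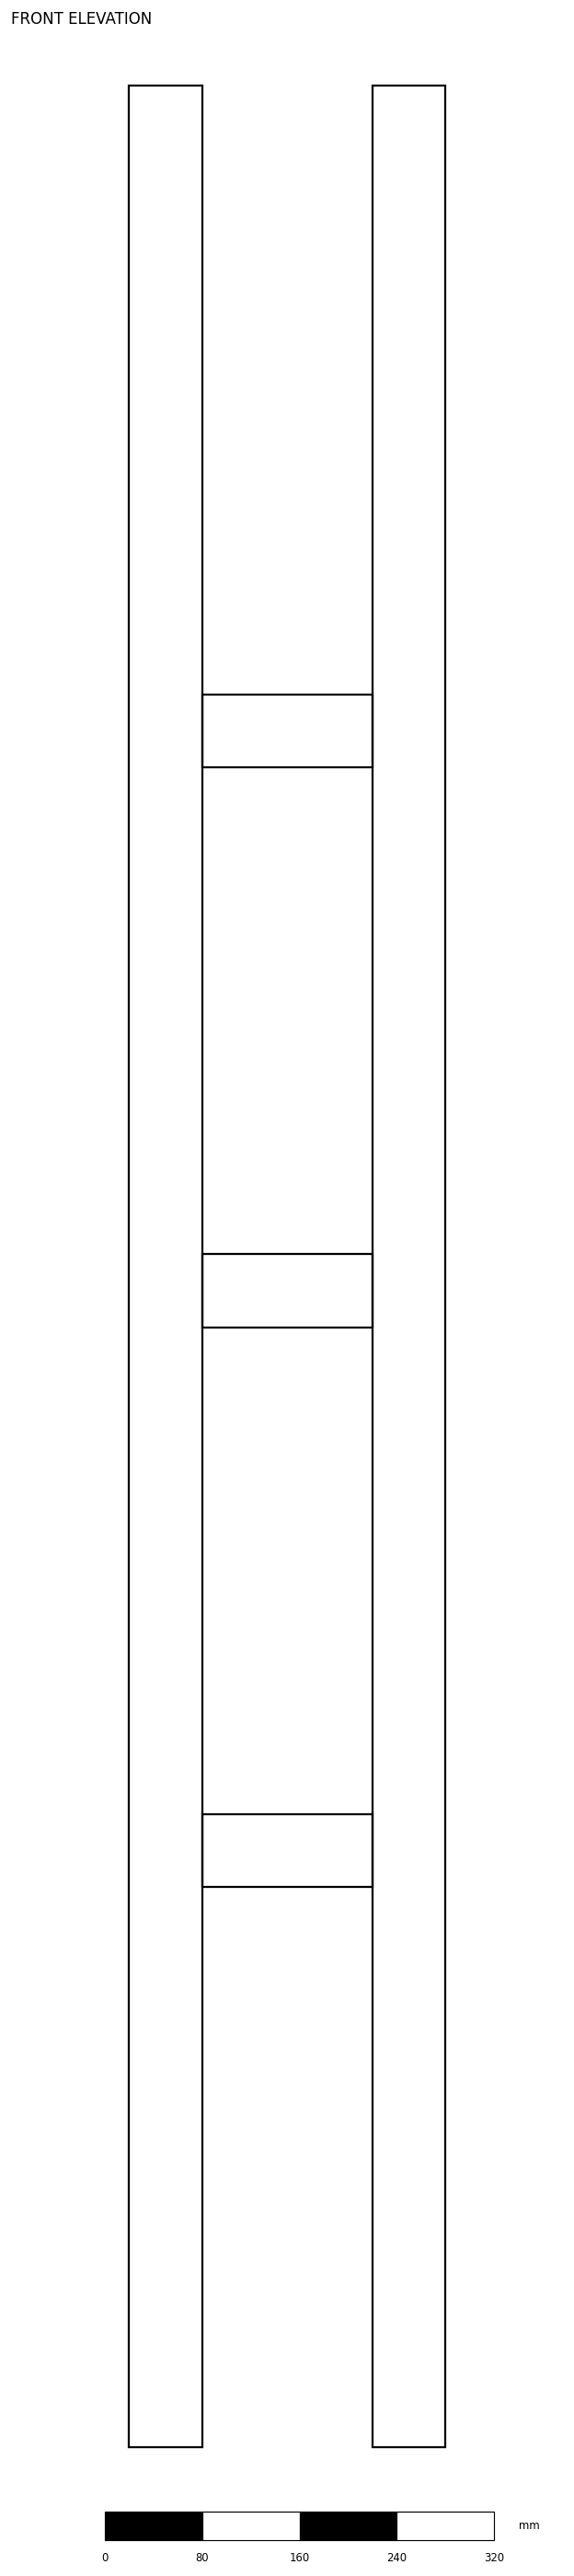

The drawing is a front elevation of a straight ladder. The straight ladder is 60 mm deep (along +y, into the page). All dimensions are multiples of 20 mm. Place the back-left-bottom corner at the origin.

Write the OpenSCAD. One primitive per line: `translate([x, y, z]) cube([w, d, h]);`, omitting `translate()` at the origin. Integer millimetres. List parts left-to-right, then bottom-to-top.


cube([60, 60, 1940]);
translate([60, 0, 460]) cube([140, 60, 60]);
translate([60, 0, 920]) cube([140, 60, 60]);
translate([60, 0, 1380]) cube([140, 60, 60]);
translate([200, 0, 0]) cube([60, 60, 1940]);


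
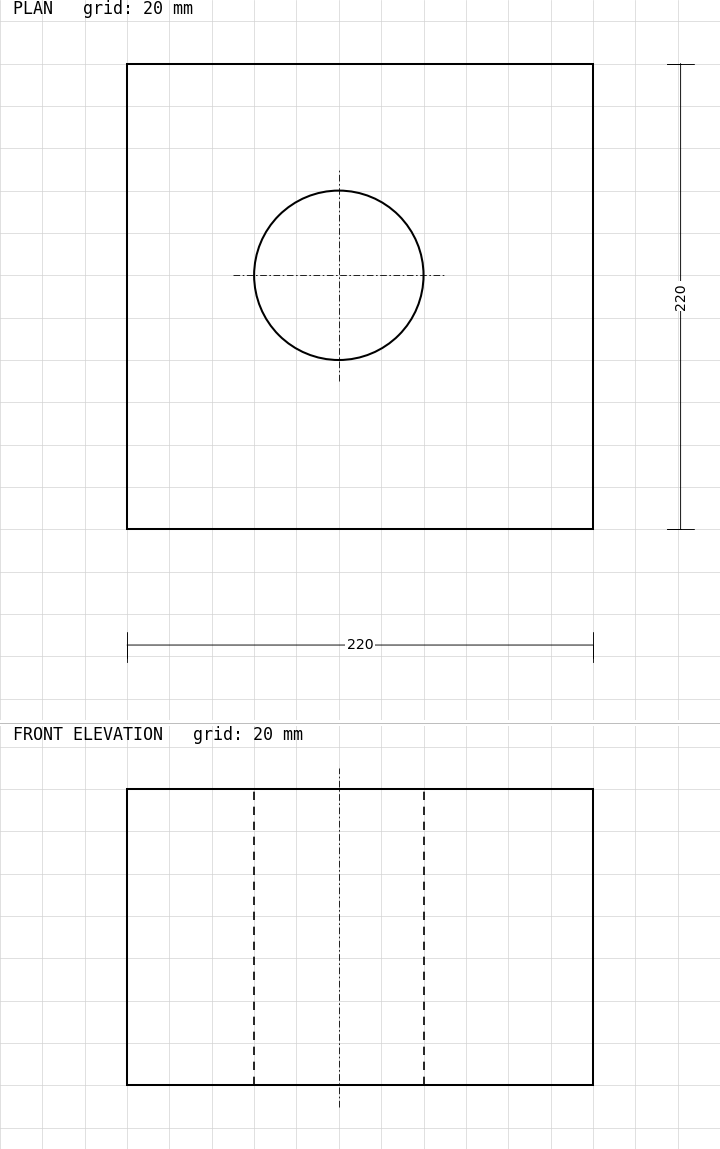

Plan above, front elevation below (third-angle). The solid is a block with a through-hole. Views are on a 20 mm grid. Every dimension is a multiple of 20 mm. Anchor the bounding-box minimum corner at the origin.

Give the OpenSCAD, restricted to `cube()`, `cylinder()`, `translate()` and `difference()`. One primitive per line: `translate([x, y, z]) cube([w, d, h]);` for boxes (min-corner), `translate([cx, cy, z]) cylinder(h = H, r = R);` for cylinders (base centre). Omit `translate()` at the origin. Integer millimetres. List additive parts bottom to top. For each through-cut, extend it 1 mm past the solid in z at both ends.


difference() {
  cube([220, 220, 140]);
  translate([100, 120, -1]) cylinder(h = 142, r = 40);
}
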